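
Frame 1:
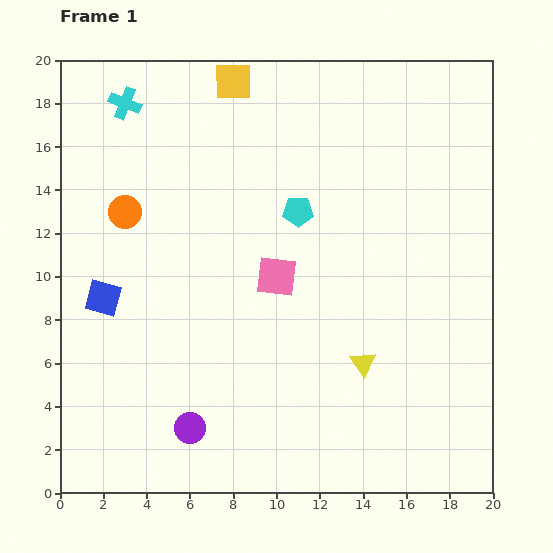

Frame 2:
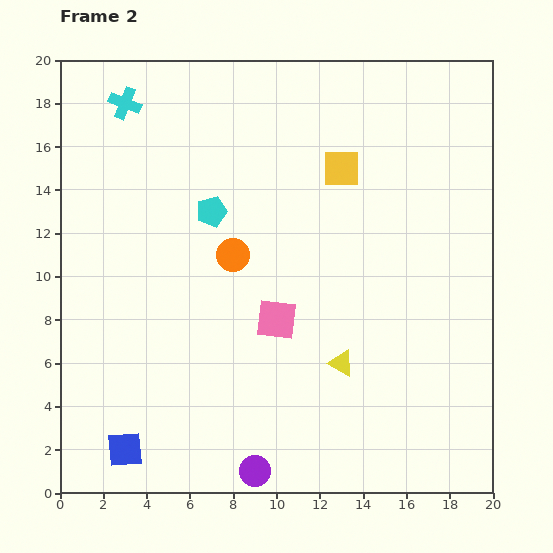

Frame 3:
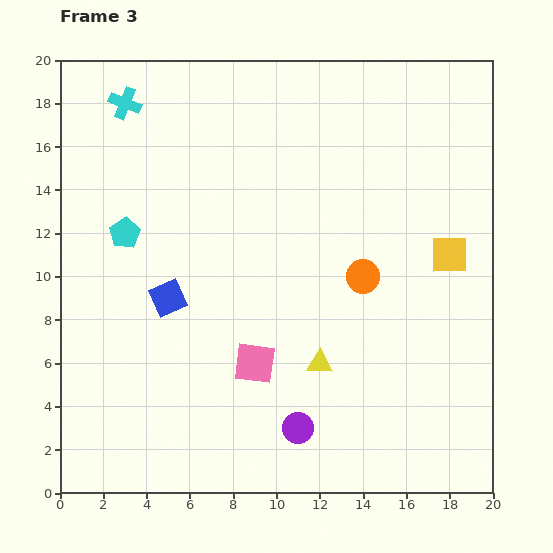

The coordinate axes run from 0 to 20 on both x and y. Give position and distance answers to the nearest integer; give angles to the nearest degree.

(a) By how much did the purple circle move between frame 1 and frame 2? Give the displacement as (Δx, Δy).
(3, -2)

The purple circle was at (6, 3) in frame 1 and (9, 1) in frame 2.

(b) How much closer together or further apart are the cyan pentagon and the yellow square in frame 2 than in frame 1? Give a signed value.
-1

Distance in frame 1: 7. Distance in frame 2: 6.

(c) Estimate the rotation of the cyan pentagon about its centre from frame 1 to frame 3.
31° counter-clockwise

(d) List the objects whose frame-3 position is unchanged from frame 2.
the cyan cross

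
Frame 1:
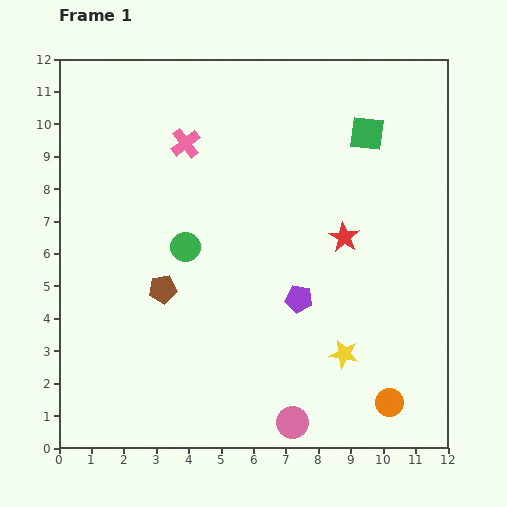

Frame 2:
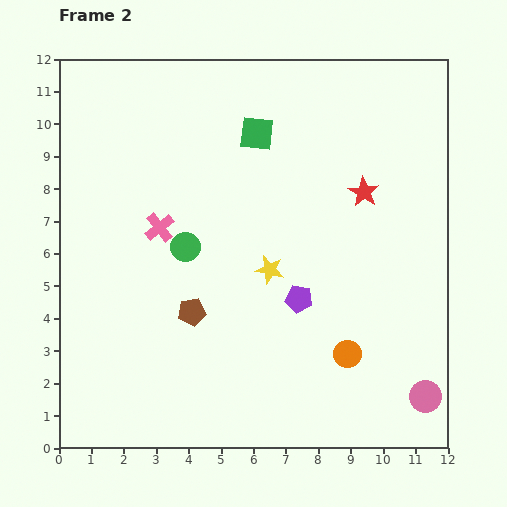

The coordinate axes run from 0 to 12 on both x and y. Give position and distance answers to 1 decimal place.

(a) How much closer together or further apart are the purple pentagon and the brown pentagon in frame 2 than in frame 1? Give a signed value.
-0.9

Distance in frame 1: 4.2. Distance in frame 2: 3.3.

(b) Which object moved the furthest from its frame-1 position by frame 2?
the pink circle

(moved 4.2; next 3.5)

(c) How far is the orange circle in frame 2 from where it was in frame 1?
2.0

The orange circle moved from (10.2, 1.4) to (8.9, 2.9), a distance of √(1.3² + 1.5²) ≈ 2.0.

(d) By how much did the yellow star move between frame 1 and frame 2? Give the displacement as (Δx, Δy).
(-2.3, 2.6)

The yellow star was at (8.8, 2.9) in frame 1 and (6.5, 5.5) in frame 2.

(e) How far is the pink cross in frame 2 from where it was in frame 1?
2.7

The pink cross moved from (3.9, 9.4) to (3.1, 6.8), a distance of √(0.8² + 2.6²) ≈ 2.7.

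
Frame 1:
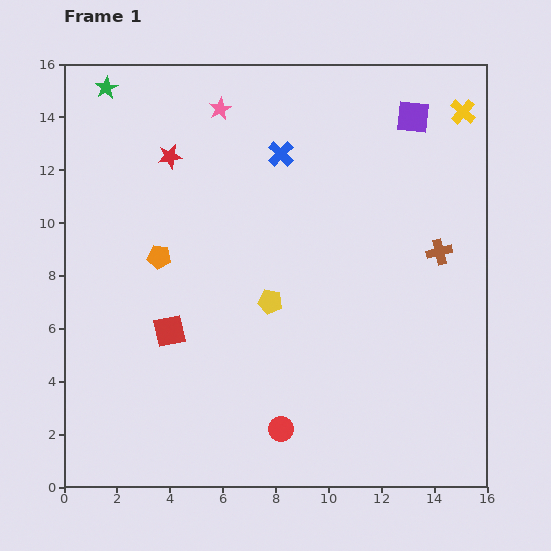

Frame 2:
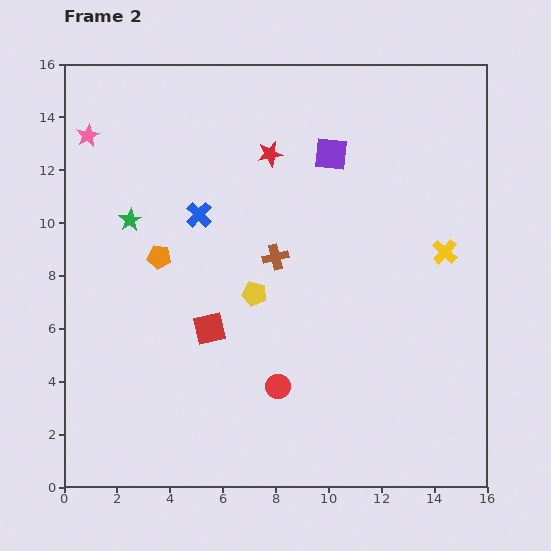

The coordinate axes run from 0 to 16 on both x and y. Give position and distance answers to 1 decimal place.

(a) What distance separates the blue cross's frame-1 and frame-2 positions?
3.9

The blue cross moved from (8.2, 12.6) to (5.1, 10.3), a distance of √(3.1² + 2.3²) ≈ 3.9.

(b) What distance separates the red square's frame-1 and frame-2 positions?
1.5

The red square moved from (4.0, 5.9) to (5.5, 6.0), a distance of √(1.5² + 0.1²) ≈ 1.5.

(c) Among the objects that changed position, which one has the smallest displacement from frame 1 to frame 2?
the yellow pentagon

(moved 0.7)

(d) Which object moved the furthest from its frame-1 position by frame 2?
the brown cross

(moved 6.2; next 5.3)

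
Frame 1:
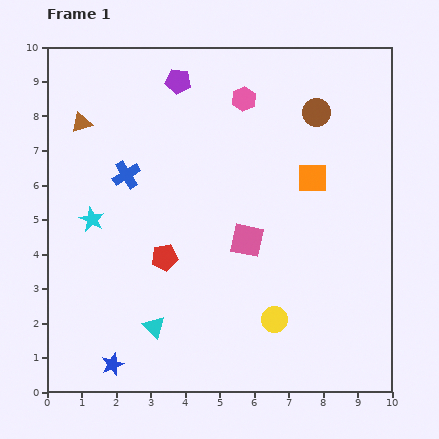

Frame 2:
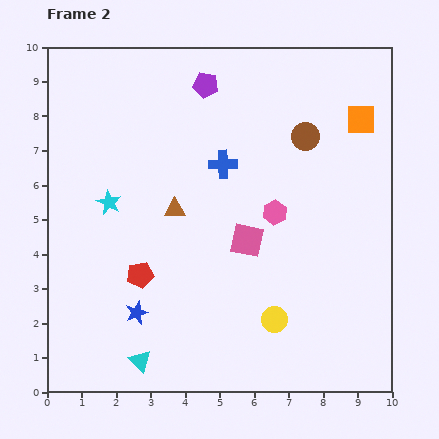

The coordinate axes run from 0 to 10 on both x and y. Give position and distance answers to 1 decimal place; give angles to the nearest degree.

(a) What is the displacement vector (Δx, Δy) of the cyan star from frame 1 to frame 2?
(0.5, 0.5)

The cyan star was at (1.3, 5.0) in frame 1 and (1.8, 5.5) in frame 2.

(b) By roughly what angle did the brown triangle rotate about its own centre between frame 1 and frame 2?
16° clockwise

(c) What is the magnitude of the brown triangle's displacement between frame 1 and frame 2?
3.7

The brown triangle moved from (1.0, 7.8) to (3.7, 5.3), a distance of √(2.7² + 2.5²) ≈ 3.7.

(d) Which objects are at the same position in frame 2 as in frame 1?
the pink square, the yellow circle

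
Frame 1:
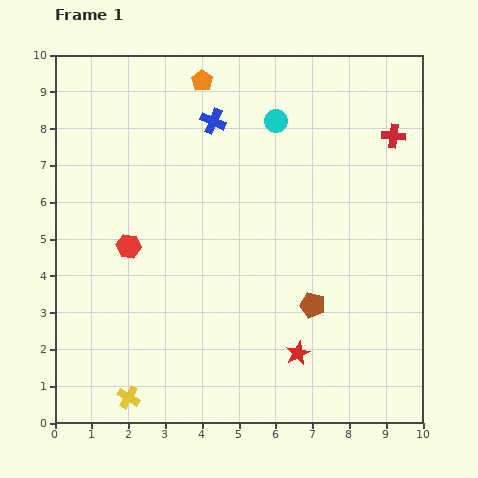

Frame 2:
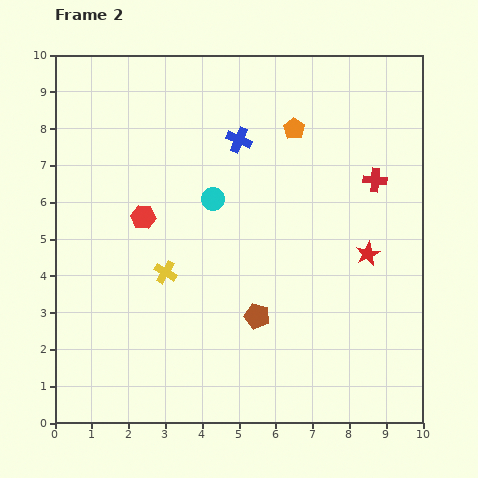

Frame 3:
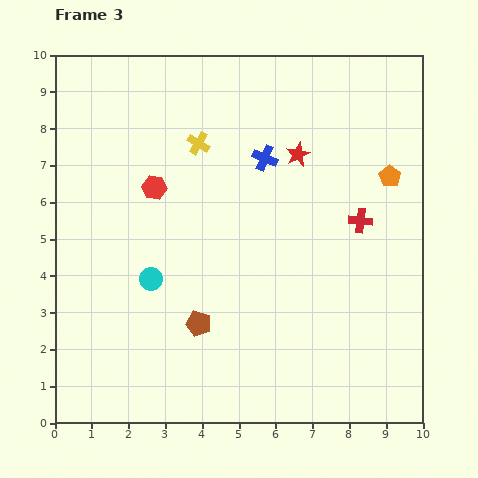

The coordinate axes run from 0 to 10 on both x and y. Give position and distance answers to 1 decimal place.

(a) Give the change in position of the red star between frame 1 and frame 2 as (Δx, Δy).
(1.9, 2.7)

The red star was at (6.6, 1.9) in frame 1 and (8.5, 4.6) in frame 2.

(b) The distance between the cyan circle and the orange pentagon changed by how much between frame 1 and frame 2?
+0.6

Distance in frame 1: 2.3. Distance in frame 2: 2.9.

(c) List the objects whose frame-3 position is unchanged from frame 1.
none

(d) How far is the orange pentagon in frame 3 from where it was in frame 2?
2.9

The orange pentagon moved from (6.5, 8.0) to (9.1, 6.7), a distance of √(2.6² + 1.3²) ≈ 2.9.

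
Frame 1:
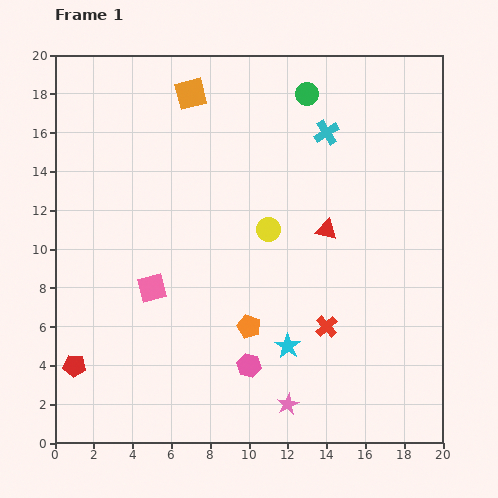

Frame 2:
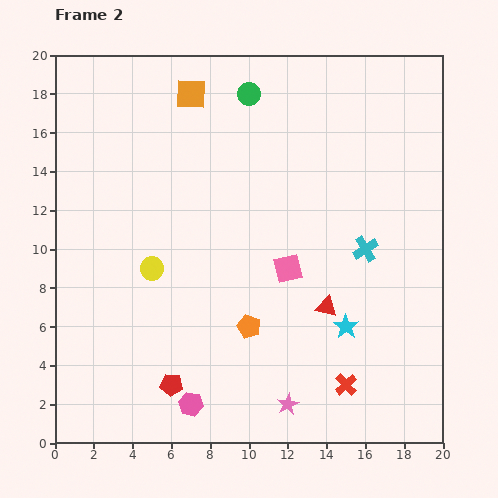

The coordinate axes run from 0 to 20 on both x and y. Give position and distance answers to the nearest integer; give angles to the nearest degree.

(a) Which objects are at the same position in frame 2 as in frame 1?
the orange pentagon, the orange square, the pink star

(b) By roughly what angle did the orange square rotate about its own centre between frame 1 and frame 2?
16° clockwise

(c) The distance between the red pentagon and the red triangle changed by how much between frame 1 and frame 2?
-6

Distance in frame 1: 15. Distance in frame 2: 9.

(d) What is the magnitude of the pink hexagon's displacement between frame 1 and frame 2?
4

The pink hexagon moved from (10, 4) to (7, 2), a distance of √(3² + 2²) ≈ 4.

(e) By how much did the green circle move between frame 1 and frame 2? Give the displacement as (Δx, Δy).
(-3, 0)

The green circle was at (13, 18) in frame 1 and (10, 18) in frame 2.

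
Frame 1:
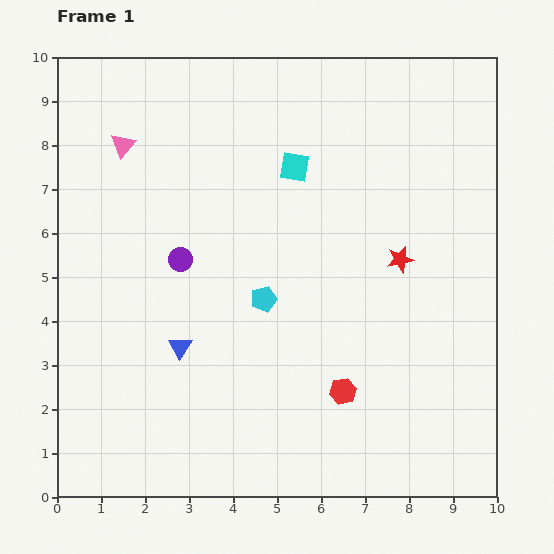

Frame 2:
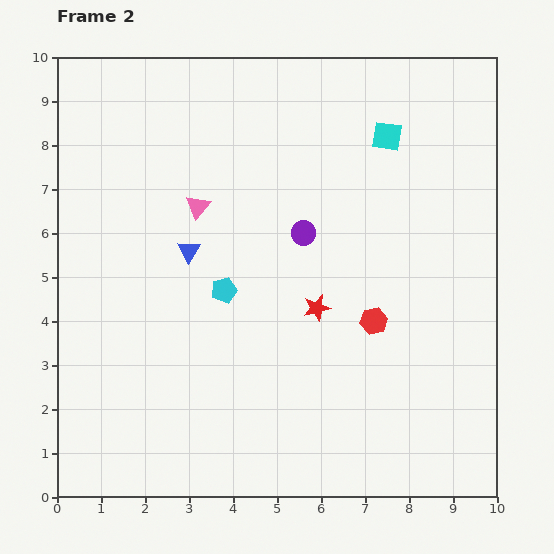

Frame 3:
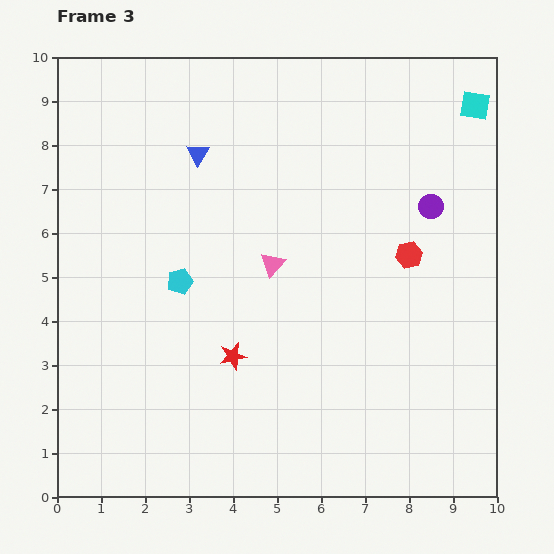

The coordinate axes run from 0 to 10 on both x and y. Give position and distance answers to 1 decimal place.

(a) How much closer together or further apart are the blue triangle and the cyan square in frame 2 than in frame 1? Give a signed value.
+0.3

Distance in frame 1: 4.9. Distance in frame 2: 5.2.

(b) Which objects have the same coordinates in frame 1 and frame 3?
none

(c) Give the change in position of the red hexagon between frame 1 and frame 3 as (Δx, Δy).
(1.5, 3.1)

The red hexagon was at (6.5, 2.4) in frame 1 and (8.0, 5.5) in frame 3.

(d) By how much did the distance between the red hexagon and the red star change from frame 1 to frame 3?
+1.3

Distance in frame 1: 3.3. Distance in frame 3: 4.6.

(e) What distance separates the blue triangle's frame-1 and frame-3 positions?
4.4

The blue triangle moved from (2.8, 3.4) to (3.2, 7.8), a distance of √(0.4² + 4.4²) ≈ 4.4.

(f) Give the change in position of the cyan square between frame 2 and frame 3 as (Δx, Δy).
(2.0, 0.7)

The cyan square was at (7.5, 8.2) in frame 2 and (9.5, 8.9) in frame 3.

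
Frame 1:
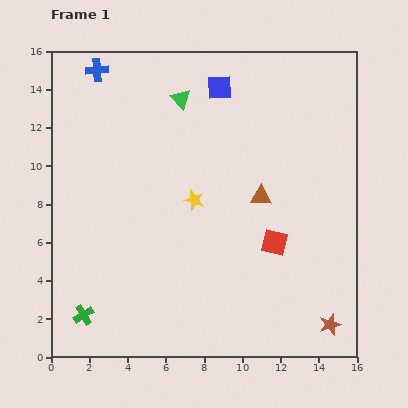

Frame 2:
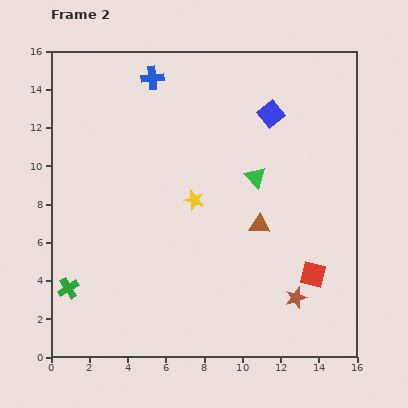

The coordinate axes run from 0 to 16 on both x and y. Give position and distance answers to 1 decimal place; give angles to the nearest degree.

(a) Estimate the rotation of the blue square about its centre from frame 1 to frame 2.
36° counter-clockwise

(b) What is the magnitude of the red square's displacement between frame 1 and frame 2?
2.6

The red square moved from (11.7, 6.0) to (13.7, 4.3), a distance of √(2.0² + 1.7²) ≈ 2.6.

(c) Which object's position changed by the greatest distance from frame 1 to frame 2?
the green triangle

(moved 5.7; next 3.0)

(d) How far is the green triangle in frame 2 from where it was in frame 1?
5.7

The green triangle moved from (6.8, 13.5) to (10.7, 9.4), a distance of √(3.9² + 4.1²) ≈ 5.7.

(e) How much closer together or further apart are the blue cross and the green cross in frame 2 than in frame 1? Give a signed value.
-1.0

Distance in frame 1: 12.8. Distance in frame 2: 11.8.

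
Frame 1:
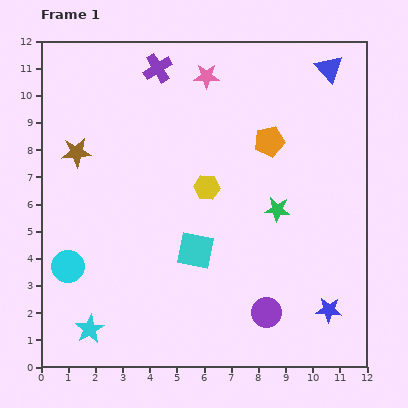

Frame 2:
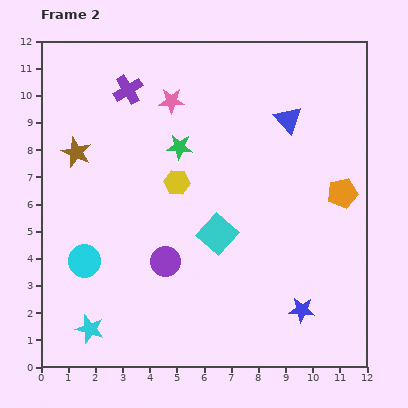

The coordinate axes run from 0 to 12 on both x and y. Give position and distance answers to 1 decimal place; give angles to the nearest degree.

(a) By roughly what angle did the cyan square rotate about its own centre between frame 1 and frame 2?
30° clockwise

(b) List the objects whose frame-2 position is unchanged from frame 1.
the cyan star, the brown star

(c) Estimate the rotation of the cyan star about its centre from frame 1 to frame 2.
26° counter-clockwise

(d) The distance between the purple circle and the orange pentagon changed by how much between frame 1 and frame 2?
+0.7

Distance in frame 1: 6.3. Distance in frame 2: 7.0.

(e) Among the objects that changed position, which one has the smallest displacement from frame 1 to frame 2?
the cyan circle

(moved 0.6)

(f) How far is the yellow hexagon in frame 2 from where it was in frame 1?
1.1

The yellow hexagon moved from (6.1, 6.6) to (5.0, 6.8), a distance of √(1.1² + 0.2²) ≈ 1.1.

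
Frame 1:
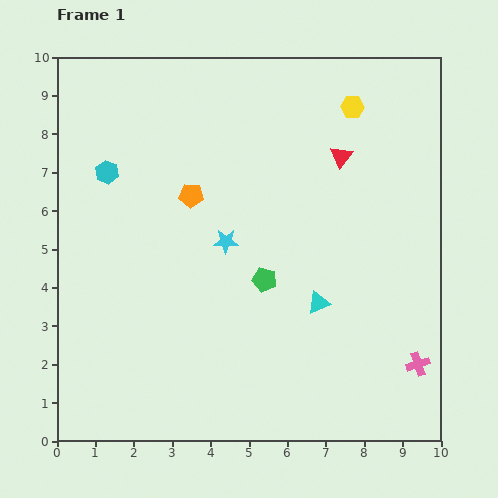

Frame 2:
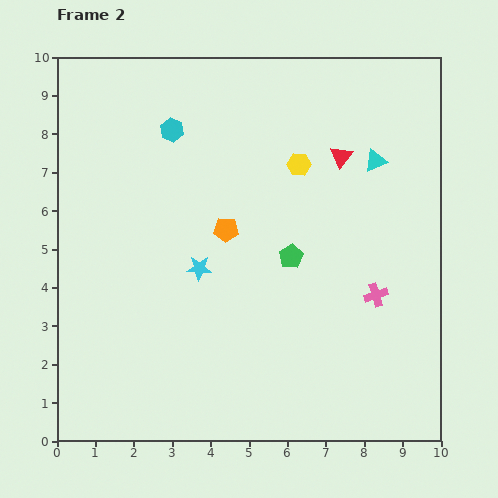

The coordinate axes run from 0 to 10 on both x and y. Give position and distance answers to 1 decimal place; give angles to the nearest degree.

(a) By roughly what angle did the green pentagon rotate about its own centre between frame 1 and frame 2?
27° clockwise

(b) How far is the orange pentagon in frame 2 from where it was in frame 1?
1.3

The orange pentagon moved from (3.5, 6.4) to (4.4, 5.5), a distance of √(0.9² + 0.9²) ≈ 1.3.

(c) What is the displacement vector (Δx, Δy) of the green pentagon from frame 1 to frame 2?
(0.7, 0.6)

The green pentagon was at (5.4, 4.2) in frame 1 and (6.1, 4.8) in frame 2.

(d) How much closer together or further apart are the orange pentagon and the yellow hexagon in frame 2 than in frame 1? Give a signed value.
-2.3

Distance in frame 1: 4.8. Distance in frame 2: 2.5.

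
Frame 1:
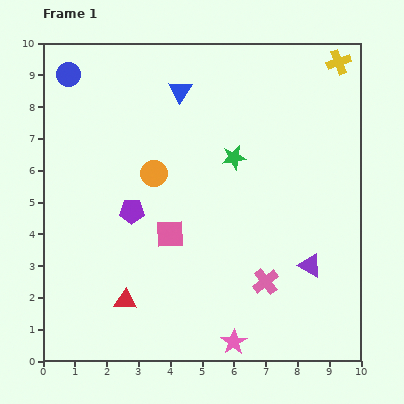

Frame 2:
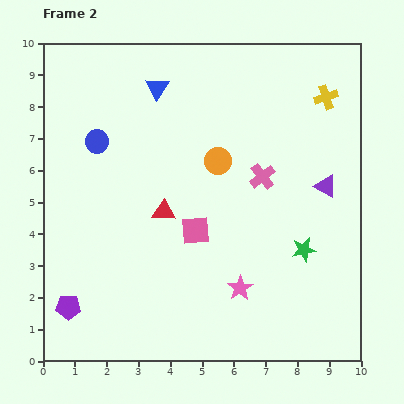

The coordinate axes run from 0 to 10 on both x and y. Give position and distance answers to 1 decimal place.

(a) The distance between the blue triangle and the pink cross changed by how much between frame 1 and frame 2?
-2.3

Distance in frame 1: 6.6. Distance in frame 2: 4.3.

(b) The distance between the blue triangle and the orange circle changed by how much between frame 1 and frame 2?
+0.3

Distance in frame 1: 2.7. Distance in frame 2: 3.0.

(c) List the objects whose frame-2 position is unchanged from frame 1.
none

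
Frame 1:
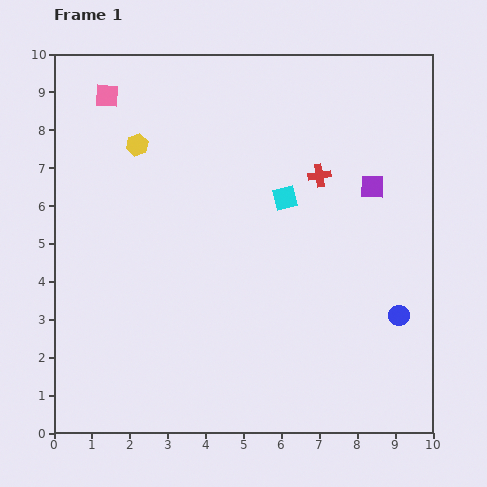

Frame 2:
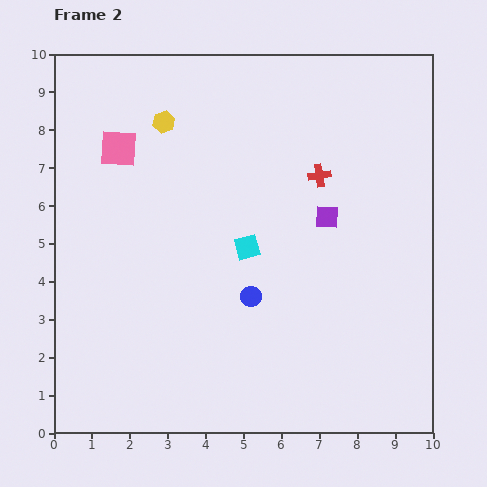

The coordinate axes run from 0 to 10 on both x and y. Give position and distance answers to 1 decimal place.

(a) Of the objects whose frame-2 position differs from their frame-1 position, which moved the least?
the yellow hexagon

(moved 0.9)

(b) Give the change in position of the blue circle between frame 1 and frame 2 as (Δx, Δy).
(-3.9, 0.5)

The blue circle was at (9.1, 3.1) in frame 1 and (5.2, 3.6) in frame 2.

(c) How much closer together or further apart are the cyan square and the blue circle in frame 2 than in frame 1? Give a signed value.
-3.0

Distance in frame 1: 4.3. Distance in frame 2: 1.3.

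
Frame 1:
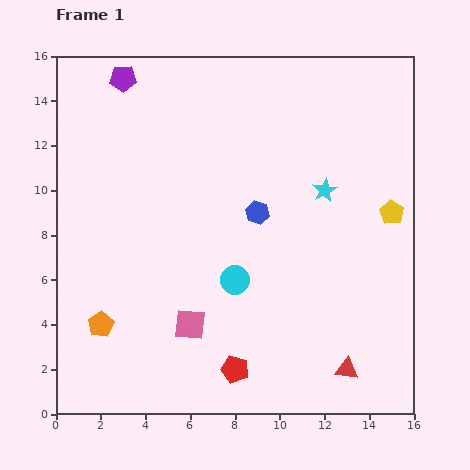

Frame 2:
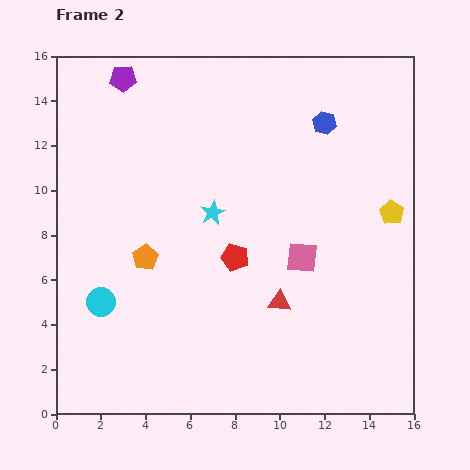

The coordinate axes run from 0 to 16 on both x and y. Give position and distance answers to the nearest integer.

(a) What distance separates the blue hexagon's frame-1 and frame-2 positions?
5

The blue hexagon moved from (9, 9) to (12, 13), a distance of √(3² + 4²) ≈ 5.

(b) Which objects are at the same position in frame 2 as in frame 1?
the purple pentagon, the yellow pentagon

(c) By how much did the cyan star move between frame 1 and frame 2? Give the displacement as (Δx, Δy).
(-5, -1)

The cyan star was at (12, 10) in frame 1 and (7, 9) in frame 2.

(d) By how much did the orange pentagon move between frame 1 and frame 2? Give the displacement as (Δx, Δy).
(2, 3)

The orange pentagon was at (2, 4) in frame 1 and (4, 7) in frame 2.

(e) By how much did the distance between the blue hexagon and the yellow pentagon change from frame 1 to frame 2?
-1

Distance in frame 1: 6. Distance in frame 2: 5.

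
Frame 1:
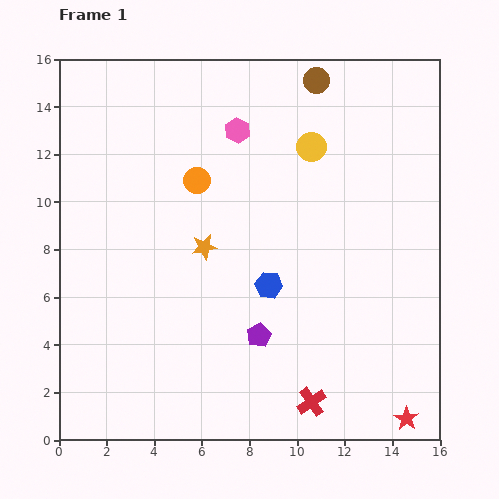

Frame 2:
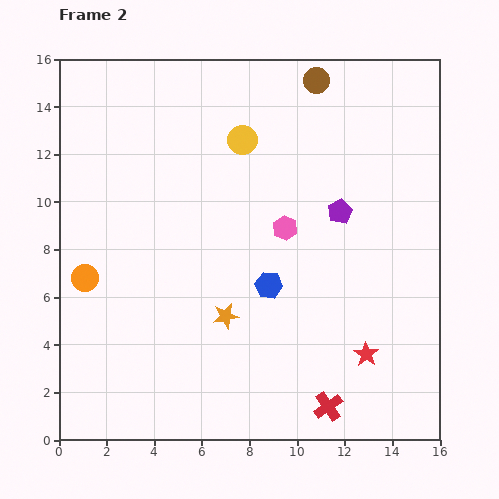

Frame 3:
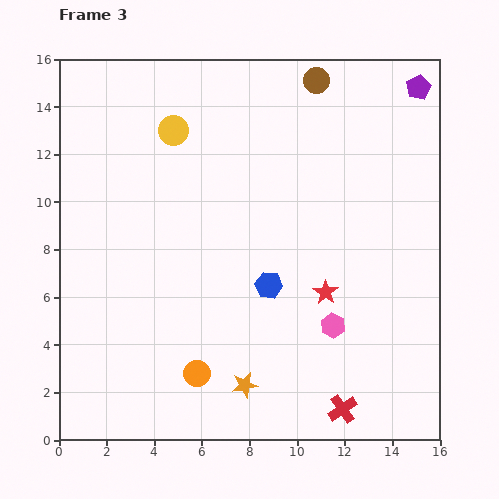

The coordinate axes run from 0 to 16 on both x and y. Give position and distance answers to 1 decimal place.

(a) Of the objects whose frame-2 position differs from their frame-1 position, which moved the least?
the red cross

(moved 0.7)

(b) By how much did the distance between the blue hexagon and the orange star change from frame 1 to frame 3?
+1.2

Distance in frame 1: 3.1. Distance in frame 3: 4.3.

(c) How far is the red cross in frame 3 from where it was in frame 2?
0.6

The red cross moved from (11.3, 1.4) to (11.9, 1.3), a distance of √(0.6² + 0.1²) ≈ 0.6.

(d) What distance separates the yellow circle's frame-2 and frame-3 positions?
2.9

The yellow circle moved from (7.7, 12.6) to (4.8, 13.0), a distance of √(2.9² + 0.4²) ≈ 2.9.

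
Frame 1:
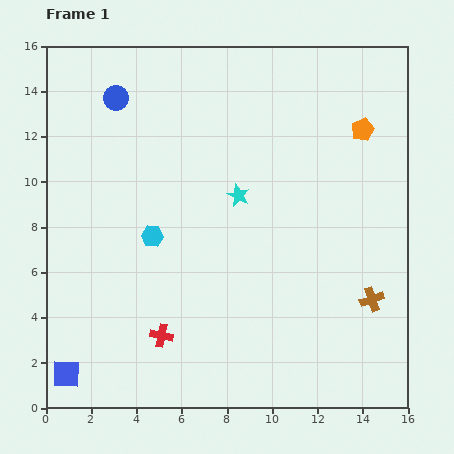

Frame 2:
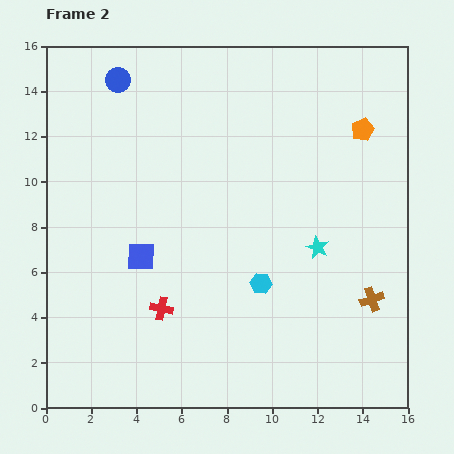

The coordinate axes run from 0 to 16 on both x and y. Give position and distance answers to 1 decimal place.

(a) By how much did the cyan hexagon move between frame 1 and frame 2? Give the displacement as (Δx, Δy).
(4.8, -2.1)

The cyan hexagon was at (4.7, 7.6) in frame 1 and (9.5, 5.5) in frame 2.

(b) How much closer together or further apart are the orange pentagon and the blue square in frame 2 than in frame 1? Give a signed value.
-5.7

Distance in frame 1: 17.0. Distance in frame 2: 11.3.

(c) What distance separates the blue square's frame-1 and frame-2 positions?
6.2

The blue square moved from (0.9, 1.5) to (4.2, 6.7), a distance of √(3.3² + 5.2²) ≈ 6.2.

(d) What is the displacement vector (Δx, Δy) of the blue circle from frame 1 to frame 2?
(0.1, 0.8)

The blue circle was at (3.1, 13.7) in frame 1 and (3.2, 14.5) in frame 2.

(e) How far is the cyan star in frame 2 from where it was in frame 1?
4.2

The cyan star moved from (8.5, 9.4) to (12.0, 7.1), a distance of √(3.5² + 2.3²) ≈ 4.2.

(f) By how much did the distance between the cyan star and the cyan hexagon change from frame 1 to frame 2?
-1.2

Distance in frame 1: 4.2. Distance in frame 2: 3.0.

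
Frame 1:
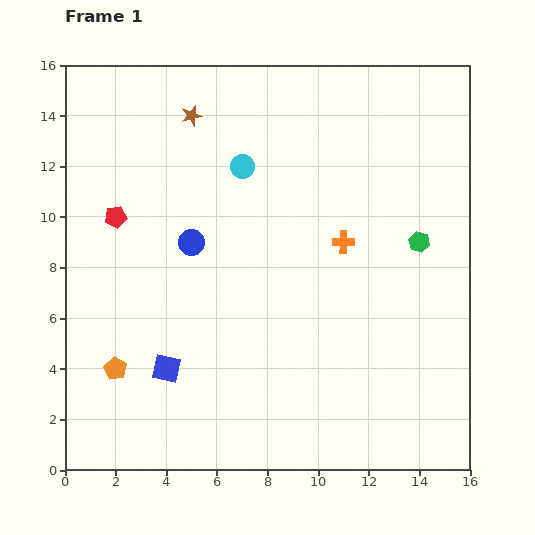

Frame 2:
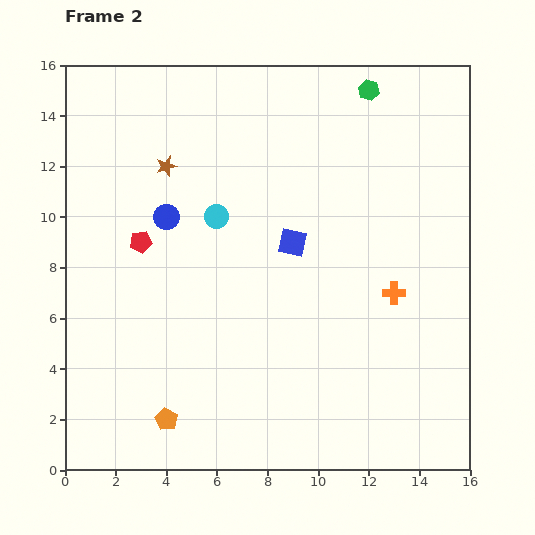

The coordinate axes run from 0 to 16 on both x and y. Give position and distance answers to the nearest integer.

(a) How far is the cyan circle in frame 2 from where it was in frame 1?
2

The cyan circle moved from (7, 12) to (6, 10), a distance of √(1² + 2²) ≈ 2.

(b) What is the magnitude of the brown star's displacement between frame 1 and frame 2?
2

The brown star moved from (5, 14) to (4, 12), a distance of √(1² + 2²) ≈ 2.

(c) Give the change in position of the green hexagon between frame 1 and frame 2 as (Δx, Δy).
(-2, 6)

The green hexagon was at (14, 9) in frame 1 and (12, 15) in frame 2.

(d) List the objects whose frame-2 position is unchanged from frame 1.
none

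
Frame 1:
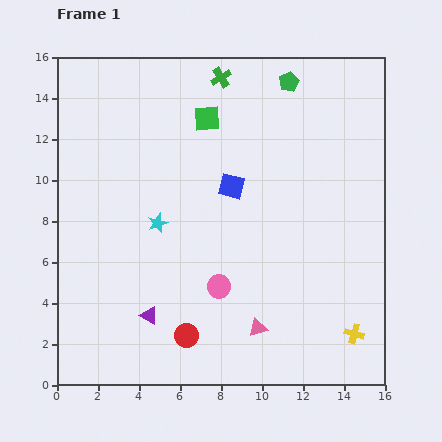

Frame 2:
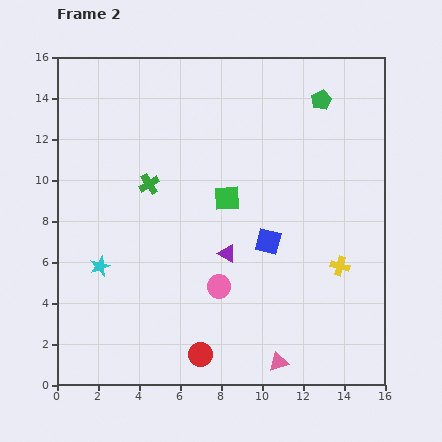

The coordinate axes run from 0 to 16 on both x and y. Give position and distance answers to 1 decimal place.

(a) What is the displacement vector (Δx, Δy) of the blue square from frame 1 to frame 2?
(1.8, -2.7)

The blue square was at (8.5, 9.7) in frame 1 and (10.3, 7.0) in frame 2.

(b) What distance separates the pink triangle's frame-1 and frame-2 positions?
2.0

The pink triangle moved from (9.8, 2.8) to (10.8, 1.1), a distance of √(1.0² + 1.7²) ≈ 2.0.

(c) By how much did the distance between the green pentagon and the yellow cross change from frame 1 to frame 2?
-4.6

Distance in frame 1: 12.7. Distance in frame 2: 8.1.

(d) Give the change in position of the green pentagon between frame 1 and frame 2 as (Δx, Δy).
(1.6, -0.9)

The green pentagon was at (11.3, 14.8) in frame 1 and (12.9, 13.9) in frame 2.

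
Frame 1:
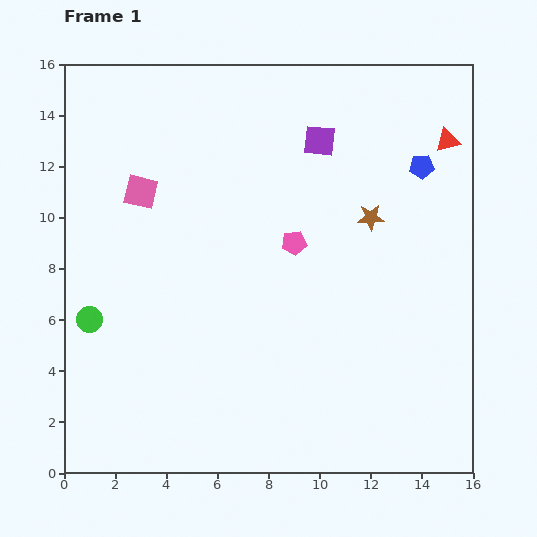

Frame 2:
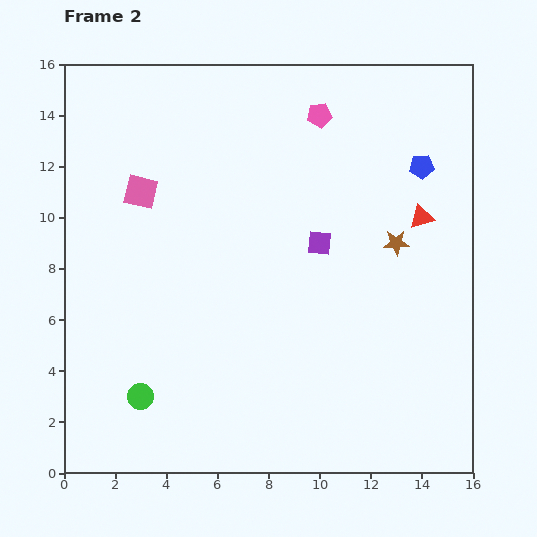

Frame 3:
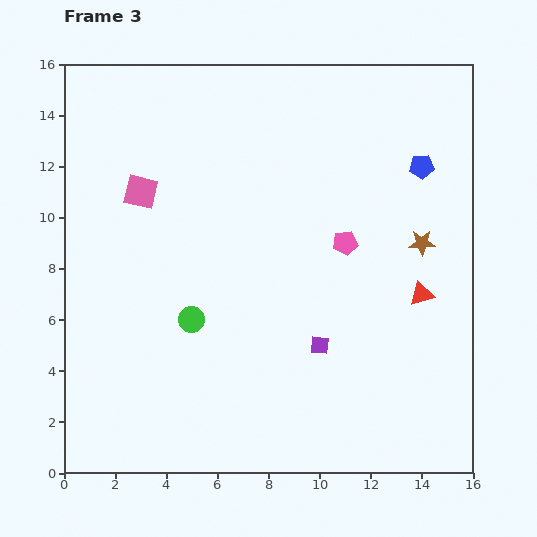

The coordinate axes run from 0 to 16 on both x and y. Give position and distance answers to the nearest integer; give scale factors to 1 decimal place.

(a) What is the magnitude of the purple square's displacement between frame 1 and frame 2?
4

The purple square moved from (10, 13) to (10, 9), a distance of √(0² + 4²) ≈ 4.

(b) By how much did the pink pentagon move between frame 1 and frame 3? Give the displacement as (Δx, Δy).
(2, 0)

The pink pentagon was at (9, 9) in frame 1 and (11, 9) in frame 3.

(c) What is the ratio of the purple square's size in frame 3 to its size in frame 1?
0.6×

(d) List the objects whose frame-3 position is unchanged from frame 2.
the pink square, the blue pentagon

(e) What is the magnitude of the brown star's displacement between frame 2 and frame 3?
1

The brown star moved from (13, 9) to (14, 9), a distance of √(1² + 0²) ≈ 1.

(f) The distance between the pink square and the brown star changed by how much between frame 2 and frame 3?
+1

Distance in frame 2: 10. Distance in frame 3: 11.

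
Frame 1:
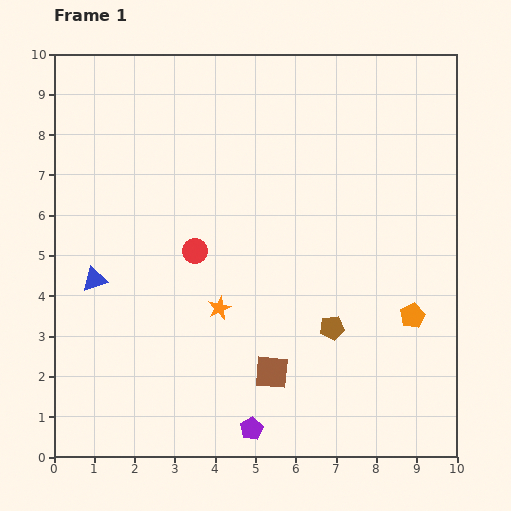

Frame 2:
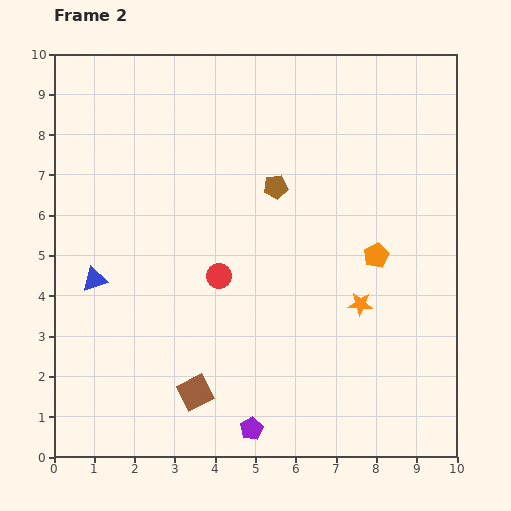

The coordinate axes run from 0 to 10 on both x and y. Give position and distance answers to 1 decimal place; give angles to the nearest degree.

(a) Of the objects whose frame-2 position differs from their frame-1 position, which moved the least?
the red circle

(moved 0.8)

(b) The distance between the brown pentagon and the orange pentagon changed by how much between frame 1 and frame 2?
+1.0

Distance in frame 1: 2.0. Distance in frame 2: 3.0.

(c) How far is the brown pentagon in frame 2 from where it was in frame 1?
3.8

The brown pentagon moved from (6.9, 3.2) to (5.5, 6.7), a distance of √(1.4² + 3.5²) ≈ 3.8.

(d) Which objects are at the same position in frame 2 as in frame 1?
the purple pentagon, the blue triangle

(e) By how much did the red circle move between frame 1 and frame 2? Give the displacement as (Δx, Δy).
(0.6, -0.6)

The red circle was at (3.5, 5.1) in frame 1 and (4.1, 4.5) in frame 2.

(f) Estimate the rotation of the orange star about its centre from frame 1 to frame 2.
29° clockwise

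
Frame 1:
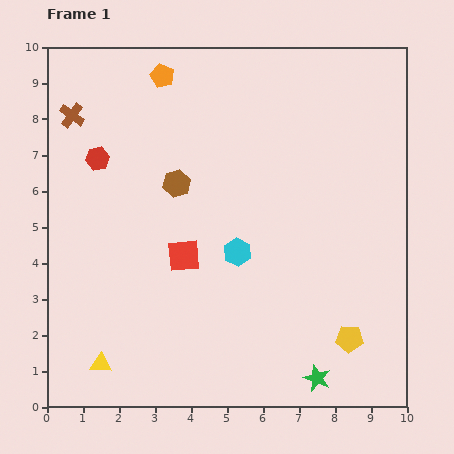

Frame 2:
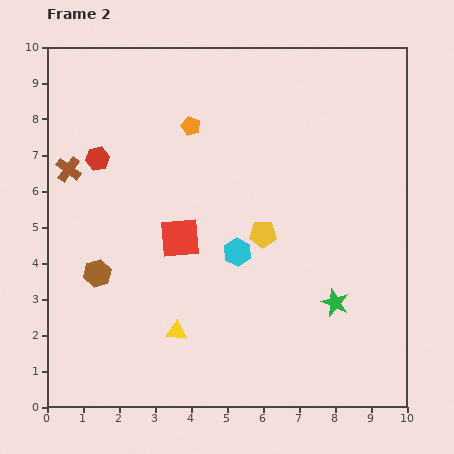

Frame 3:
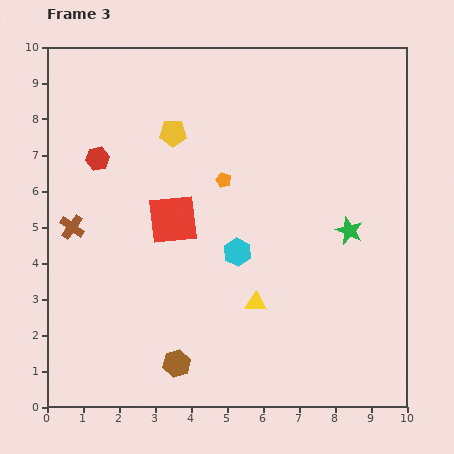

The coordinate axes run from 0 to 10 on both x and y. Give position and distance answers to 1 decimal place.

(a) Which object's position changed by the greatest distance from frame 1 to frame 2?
the yellow pentagon

(moved 3.8; next 3.3)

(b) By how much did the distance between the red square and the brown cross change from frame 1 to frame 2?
-1.4

Distance in frame 1: 5.0. Distance in frame 2: 3.6.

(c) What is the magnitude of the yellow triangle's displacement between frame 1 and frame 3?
4.6

The yellow triangle moved from (1.5, 1.2) to (5.8, 2.9), a distance of √(4.3² + 1.7²) ≈ 4.6.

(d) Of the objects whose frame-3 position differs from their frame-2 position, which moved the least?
the red square

(moved 0.5)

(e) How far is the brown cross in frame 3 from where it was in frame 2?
1.6

The brown cross moved from (0.6, 6.6) to (0.7, 5.0), a distance of √(0.1² + 1.6²) ≈ 1.6.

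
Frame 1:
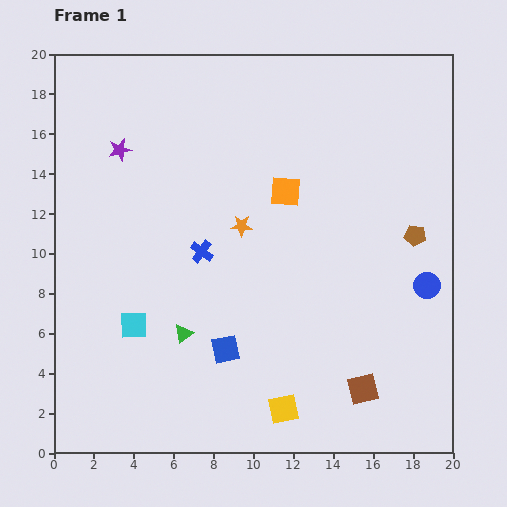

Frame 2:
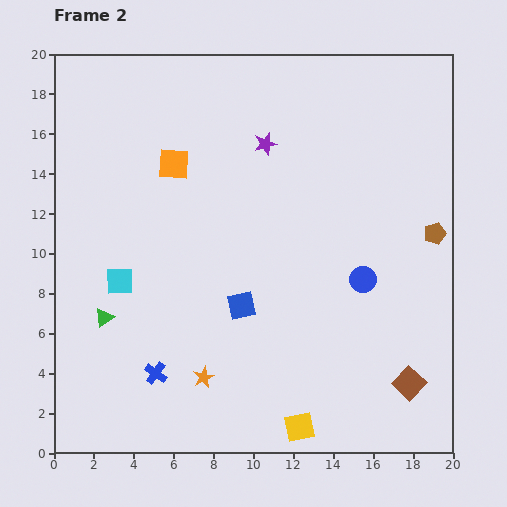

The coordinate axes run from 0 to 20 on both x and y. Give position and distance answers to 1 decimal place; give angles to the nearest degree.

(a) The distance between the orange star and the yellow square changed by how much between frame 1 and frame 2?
-4.0

Distance in frame 1: 9.4. Distance in frame 2: 5.4.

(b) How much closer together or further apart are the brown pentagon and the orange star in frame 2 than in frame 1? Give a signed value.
+5.0

Distance in frame 1: 8.7. Distance in frame 2: 13.7.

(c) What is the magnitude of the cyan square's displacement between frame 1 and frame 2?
2.3

The cyan square moved from (4.0, 6.4) to (3.3, 8.6), a distance of √(0.7² + 2.2²) ≈ 2.3.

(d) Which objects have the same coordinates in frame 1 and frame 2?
none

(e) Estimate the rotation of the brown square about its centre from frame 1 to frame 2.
35° counter-clockwise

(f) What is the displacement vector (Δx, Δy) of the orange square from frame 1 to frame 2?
(-5.6, 1.4)

The orange square was at (11.6, 13.1) in frame 1 and (6.0, 14.5) in frame 2.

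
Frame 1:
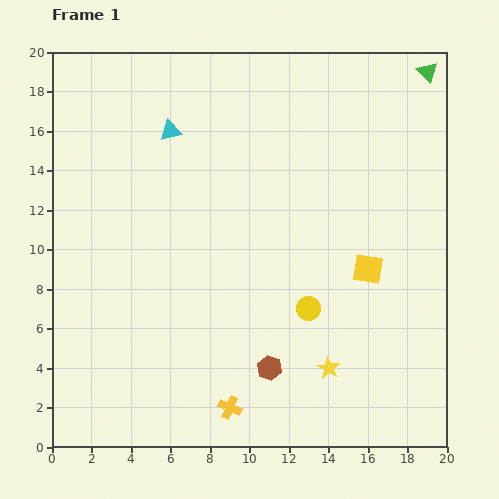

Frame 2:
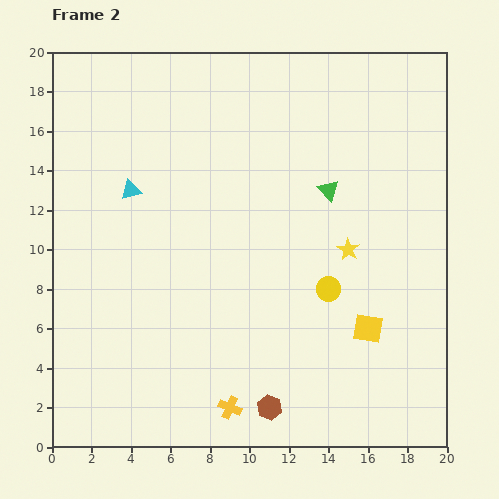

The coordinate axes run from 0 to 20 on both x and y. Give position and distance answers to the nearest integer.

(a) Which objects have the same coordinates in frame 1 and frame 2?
the yellow cross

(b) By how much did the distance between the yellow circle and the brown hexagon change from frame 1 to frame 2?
+3

Distance in frame 1: 4. Distance in frame 2: 7.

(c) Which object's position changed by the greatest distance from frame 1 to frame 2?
the green triangle

(moved 8; next 6)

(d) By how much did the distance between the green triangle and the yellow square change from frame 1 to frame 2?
-3

Distance in frame 1: 10. Distance in frame 2: 7.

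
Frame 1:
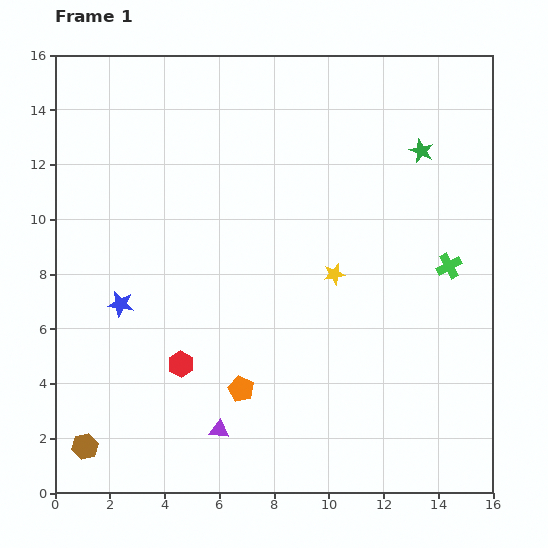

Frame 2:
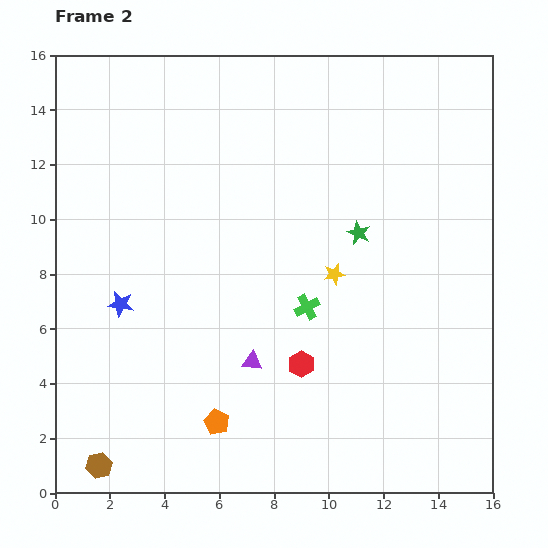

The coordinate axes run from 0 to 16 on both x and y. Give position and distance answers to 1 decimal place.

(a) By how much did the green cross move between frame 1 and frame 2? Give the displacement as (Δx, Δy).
(-5.2, -1.5)

The green cross was at (14.4, 8.3) in frame 1 and (9.2, 6.8) in frame 2.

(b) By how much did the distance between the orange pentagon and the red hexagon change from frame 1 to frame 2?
+1.3

Distance in frame 1: 2.4. Distance in frame 2: 3.7.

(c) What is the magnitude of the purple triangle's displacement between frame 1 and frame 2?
2.8

The purple triangle moved from (6.0, 2.3) to (7.2, 4.8), a distance of √(1.2² + 2.5²) ≈ 2.8.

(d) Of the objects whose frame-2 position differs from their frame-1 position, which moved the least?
the brown hexagon

(moved 0.9)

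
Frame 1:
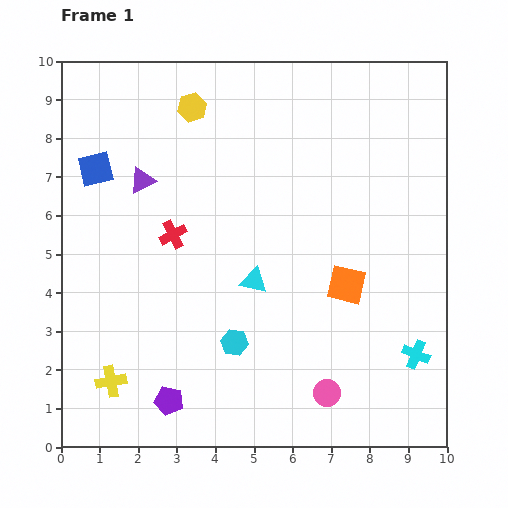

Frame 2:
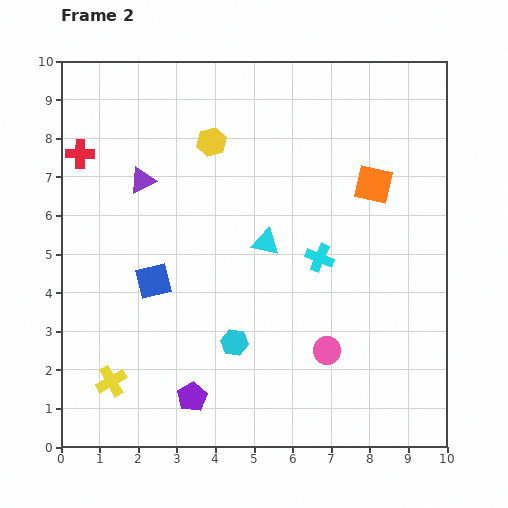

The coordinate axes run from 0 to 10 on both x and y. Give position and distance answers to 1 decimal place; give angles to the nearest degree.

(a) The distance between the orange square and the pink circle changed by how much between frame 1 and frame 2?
+1.7

Distance in frame 1: 2.8. Distance in frame 2: 4.5.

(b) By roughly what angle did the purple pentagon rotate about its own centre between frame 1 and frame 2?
30° clockwise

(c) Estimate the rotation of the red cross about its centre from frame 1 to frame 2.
28° clockwise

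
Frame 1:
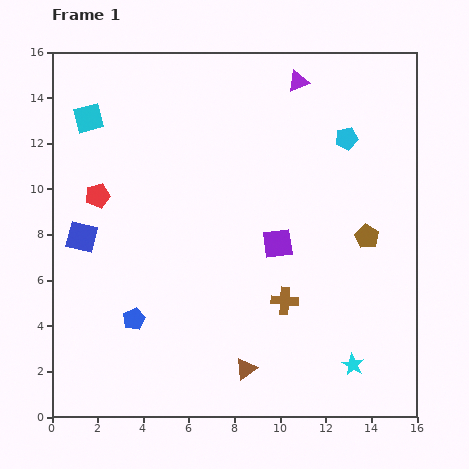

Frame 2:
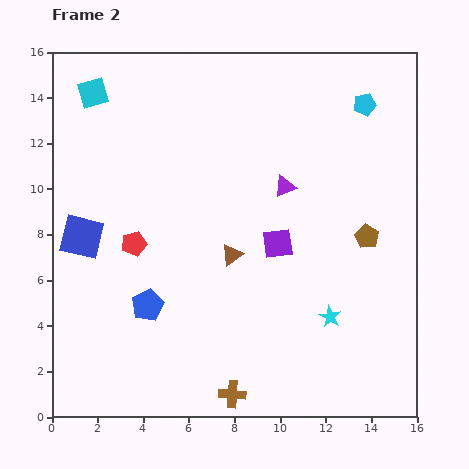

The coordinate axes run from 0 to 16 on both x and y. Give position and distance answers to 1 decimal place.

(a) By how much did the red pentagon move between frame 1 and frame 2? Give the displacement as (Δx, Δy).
(1.6, -2.1)

The red pentagon was at (2.0, 9.7) in frame 1 and (3.6, 7.6) in frame 2.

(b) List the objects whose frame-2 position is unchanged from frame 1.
the brown pentagon, the purple square, the blue square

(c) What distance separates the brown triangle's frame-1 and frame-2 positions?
5.0

The brown triangle moved from (8.5, 2.1) to (7.9, 7.1), a distance of √(0.6² + 5.0²) ≈ 5.0.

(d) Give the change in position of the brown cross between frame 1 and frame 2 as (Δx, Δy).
(-2.3, -4.1)

The brown cross was at (10.2, 5.1) in frame 1 and (7.9, 1.0) in frame 2.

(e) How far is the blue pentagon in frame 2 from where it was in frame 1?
0.8

The blue pentagon moved from (3.6, 4.3) to (4.2, 4.9), a distance of √(0.6² + 0.6²) ≈ 0.8.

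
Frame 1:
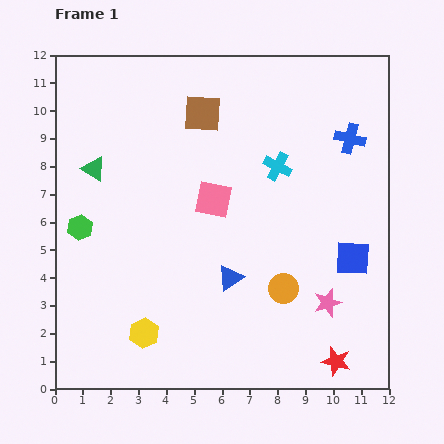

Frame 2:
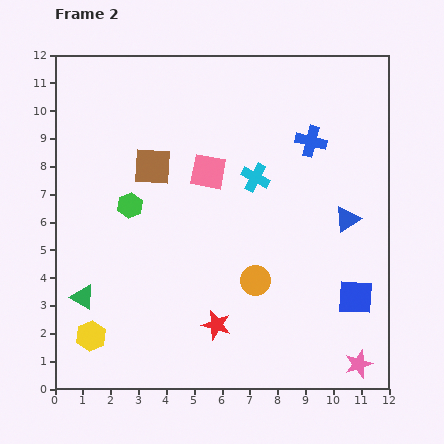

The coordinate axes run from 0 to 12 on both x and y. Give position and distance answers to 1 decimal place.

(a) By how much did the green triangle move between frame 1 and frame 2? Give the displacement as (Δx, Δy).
(-0.4, -4.6)

The green triangle was at (1.4, 7.9) in frame 1 and (1.0, 3.3) in frame 2.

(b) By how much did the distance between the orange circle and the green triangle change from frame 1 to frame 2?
-1.8

Distance in frame 1: 8.0. Distance in frame 2: 6.2.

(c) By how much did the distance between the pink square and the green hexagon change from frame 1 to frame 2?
-1.9

Distance in frame 1: 4.9. Distance in frame 2: 3.0.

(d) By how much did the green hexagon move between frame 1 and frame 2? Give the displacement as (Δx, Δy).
(1.8, 0.8)

The green hexagon was at (0.9, 5.8) in frame 1 and (2.7, 6.6) in frame 2.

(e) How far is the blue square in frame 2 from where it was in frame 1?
1.4

The blue square moved from (10.7, 4.7) to (10.8, 3.3), a distance of √(0.1² + 1.4²) ≈ 1.4.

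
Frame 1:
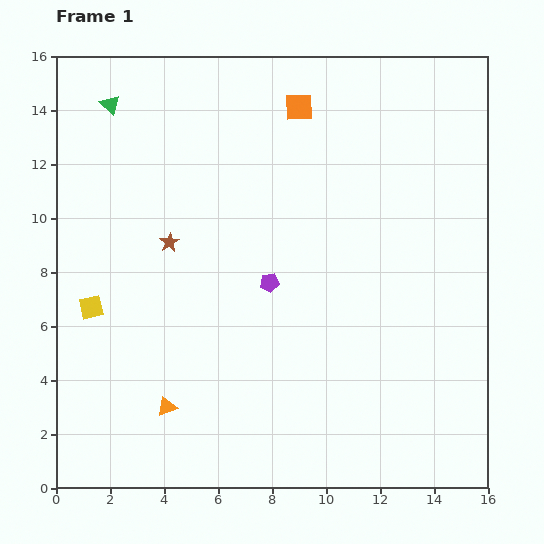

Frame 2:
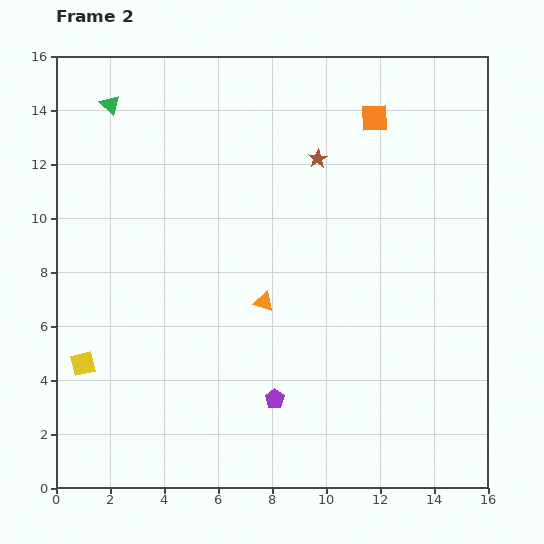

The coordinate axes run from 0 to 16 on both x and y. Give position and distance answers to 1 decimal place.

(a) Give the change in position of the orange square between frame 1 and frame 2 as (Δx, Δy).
(2.8, -0.4)

The orange square was at (9.0, 14.1) in frame 1 and (11.8, 13.7) in frame 2.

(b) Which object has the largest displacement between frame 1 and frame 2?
the brown star

(moved 6.3; next 5.3)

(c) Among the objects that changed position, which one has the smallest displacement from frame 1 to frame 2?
the yellow square

(moved 2.1)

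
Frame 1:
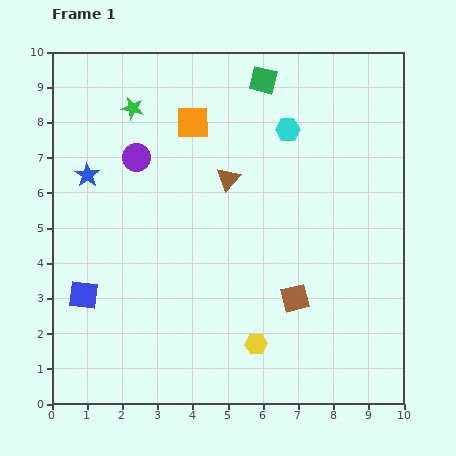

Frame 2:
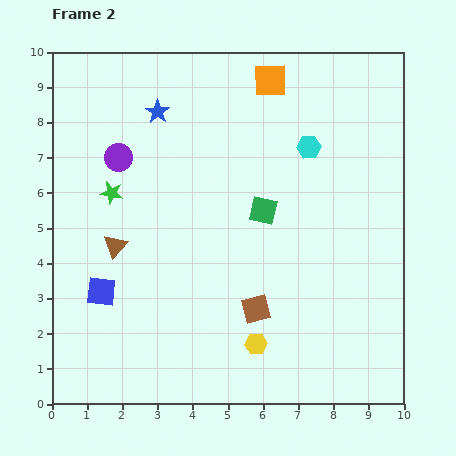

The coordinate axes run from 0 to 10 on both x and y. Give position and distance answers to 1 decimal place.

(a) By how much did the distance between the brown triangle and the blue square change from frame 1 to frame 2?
-3.9

Distance in frame 1: 5.3. Distance in frame 2: 1.4.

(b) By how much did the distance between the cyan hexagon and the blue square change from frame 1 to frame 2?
-0.3

Distance in frame 1: 7.5. Distance in frame 2: 7.2.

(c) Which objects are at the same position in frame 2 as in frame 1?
the yellow hexagon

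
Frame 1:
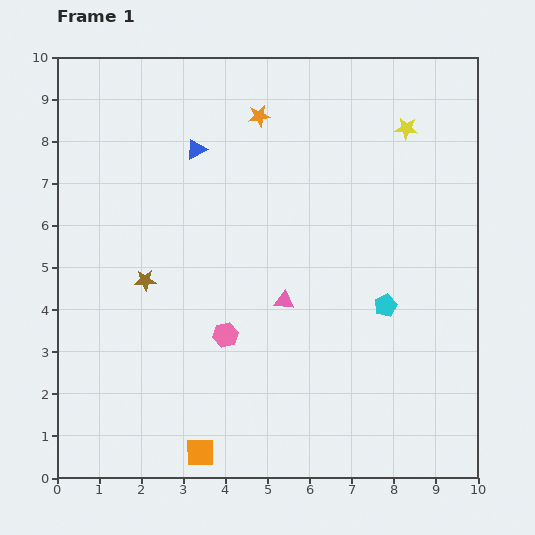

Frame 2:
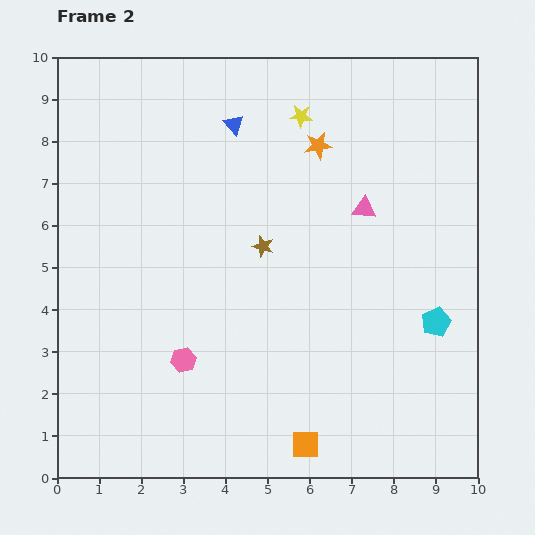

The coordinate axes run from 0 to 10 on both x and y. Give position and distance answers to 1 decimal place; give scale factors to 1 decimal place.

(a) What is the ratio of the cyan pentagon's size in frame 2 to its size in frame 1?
1.3×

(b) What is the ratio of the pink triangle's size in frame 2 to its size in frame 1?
1.3×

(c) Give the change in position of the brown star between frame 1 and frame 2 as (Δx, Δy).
(2.8, 0.8)

The brown star was at (2.1, 4.7) in frame 1 and (4.9, 5.5) in frame 2.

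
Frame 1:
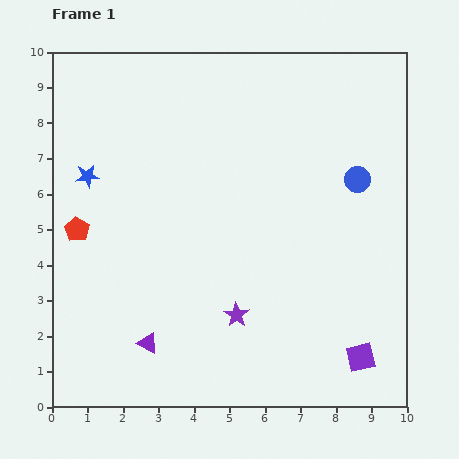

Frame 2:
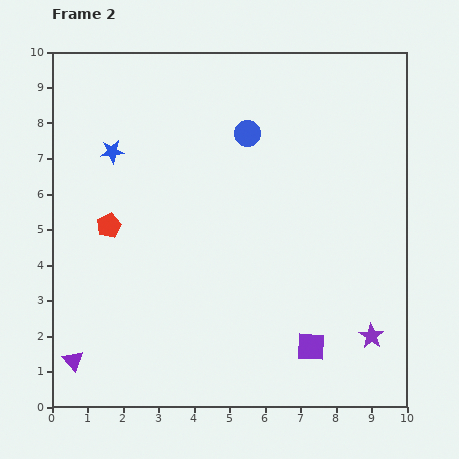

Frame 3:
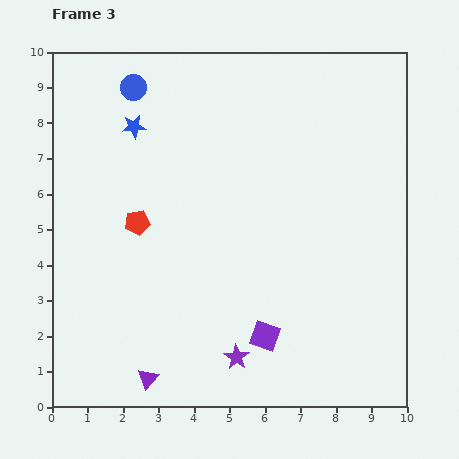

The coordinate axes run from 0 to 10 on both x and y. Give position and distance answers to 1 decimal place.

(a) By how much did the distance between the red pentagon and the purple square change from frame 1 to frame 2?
-2.2

Distance in frame 1: 8.8. Distance in frame 2: 6.6.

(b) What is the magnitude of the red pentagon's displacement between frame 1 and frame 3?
1.7

The red pentagon moved from (0.7, 5.0) to (2.4, 5.2), a distance of √(1.7² + 0.2²) ≈ 1.7.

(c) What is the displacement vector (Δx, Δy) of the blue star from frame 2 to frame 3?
(0.6, 0.7)

The blue star was at (1.7, 7.2) in frame 2 and (2.3, 7.9) in frame 3.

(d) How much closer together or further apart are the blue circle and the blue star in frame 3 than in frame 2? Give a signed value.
-2.7

Distance in frame 2: 3.8. Distance in frame 3: 1.1.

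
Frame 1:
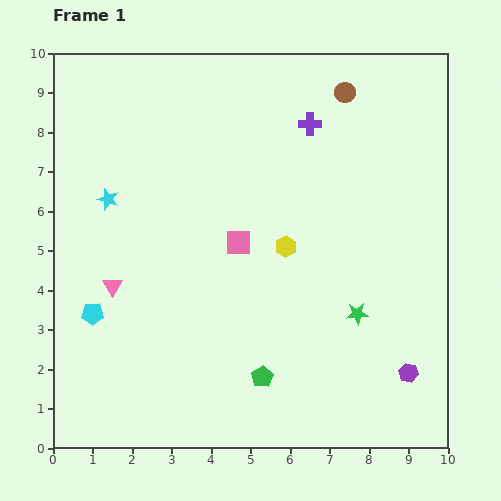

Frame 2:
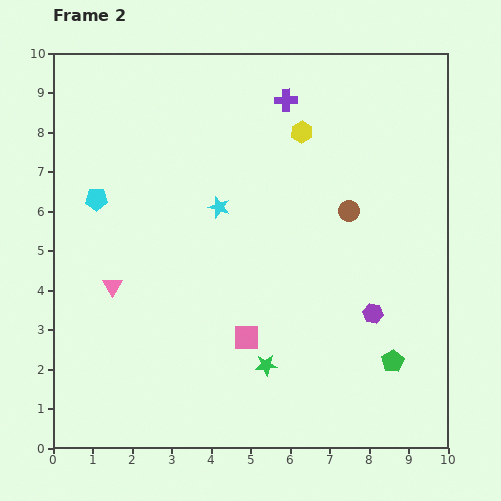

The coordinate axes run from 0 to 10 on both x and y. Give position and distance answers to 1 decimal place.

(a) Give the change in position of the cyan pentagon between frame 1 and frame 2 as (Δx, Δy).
(0.1, 2.9)

The cyan pentagon was at (1.0, 3.4) in frame 1 and (1.1, 6.3) in frame 2.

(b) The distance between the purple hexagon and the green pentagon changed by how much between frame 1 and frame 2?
-2.4

Distance in frame 1: 3.7. Distance in frame 2: 1.3.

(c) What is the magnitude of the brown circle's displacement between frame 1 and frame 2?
3.0

The brown circle moved from (7.4, 9.0) to (7.5, 6.0), a distance of √(0.1² + 3.0²) ≈ 3.0.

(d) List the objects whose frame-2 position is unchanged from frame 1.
the pink triangle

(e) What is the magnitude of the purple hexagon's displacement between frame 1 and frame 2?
1.7

The purple hexagon moved from (9.0, 1.9) to (8.1, 3.4), a distance of √(0.9² + 1.5²) ≈ 1.7.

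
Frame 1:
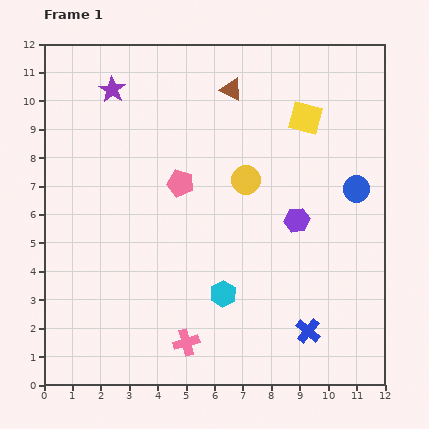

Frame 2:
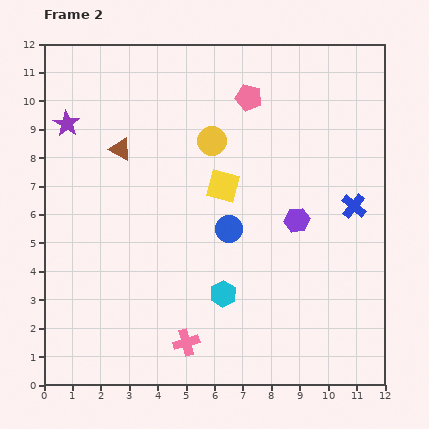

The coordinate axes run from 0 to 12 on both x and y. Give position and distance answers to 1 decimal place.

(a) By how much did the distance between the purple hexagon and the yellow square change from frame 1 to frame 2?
-0.7

Distance in frame 1: 3.6. Distance in frame 2: 2.9.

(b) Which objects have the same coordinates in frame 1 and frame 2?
the cyan hexagon, the purple hexagon, the pink cross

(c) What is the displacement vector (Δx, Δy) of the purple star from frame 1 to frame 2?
(-1.6, -1.2)

The purple star was at (2.4, 10.4) in frame 1 and (0.8, 9.2) in frame 2.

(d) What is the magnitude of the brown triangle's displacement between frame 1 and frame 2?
4.4

The brown triangle moved from (6.6, 10.4) to (2.7, 8.3), a distance of √(3.9² + 2.1²) ≈ 4.4.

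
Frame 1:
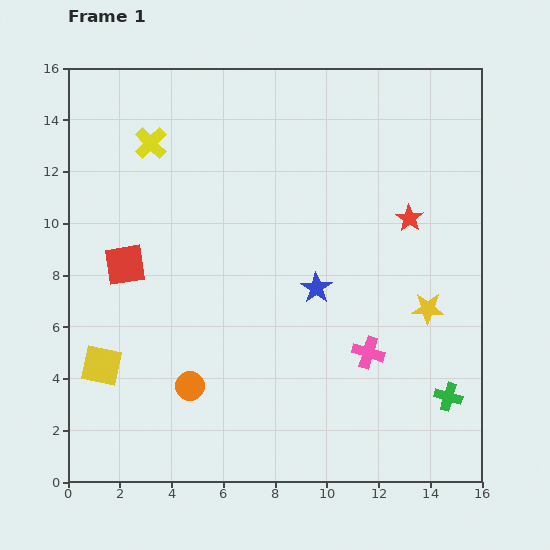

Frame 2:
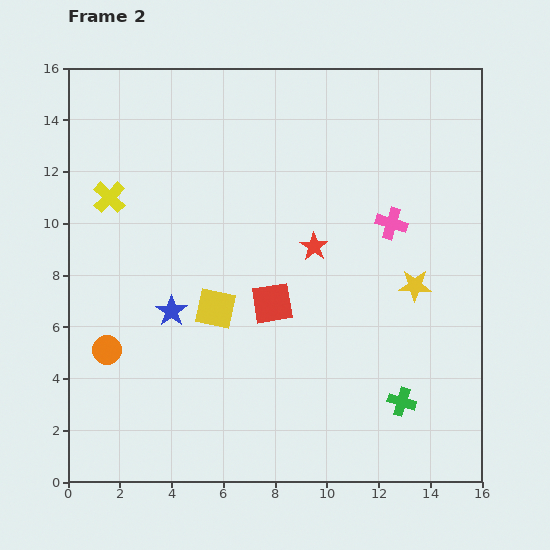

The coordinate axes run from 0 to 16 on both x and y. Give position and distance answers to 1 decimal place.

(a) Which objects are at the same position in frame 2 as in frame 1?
none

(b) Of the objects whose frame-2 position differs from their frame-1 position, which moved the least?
the yellow star

(moved 1.0)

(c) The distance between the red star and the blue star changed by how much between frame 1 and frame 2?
+1.5

Distance in frame 1: 4.5. Distance in frame 2: 6.0.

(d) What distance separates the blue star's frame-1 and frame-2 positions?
5.7

The blue star moved from (9.6, 7.5) to (4.0, 6.6), a distance of √(5.6² + 0.9²) ≈ 5.7.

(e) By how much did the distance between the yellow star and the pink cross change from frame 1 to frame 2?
-0.3

Distance in frame 1: 2.9. Distance in frame 2: 2.6.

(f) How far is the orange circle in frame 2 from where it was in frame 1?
3.5

The orange circle moved from (4.7, 3.7) to (1.5, 5.1), a distance of √(3.2² + 1.4²) ≈ 3.5.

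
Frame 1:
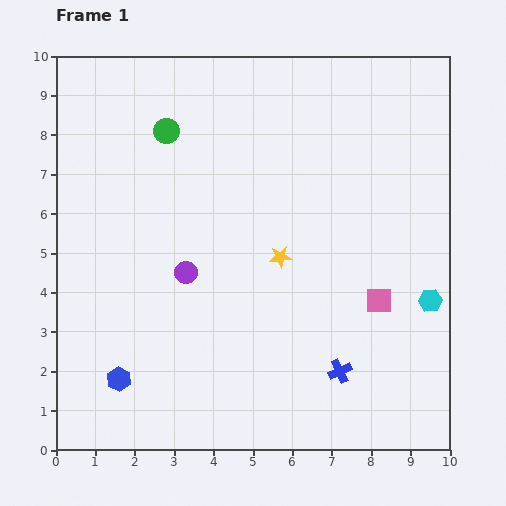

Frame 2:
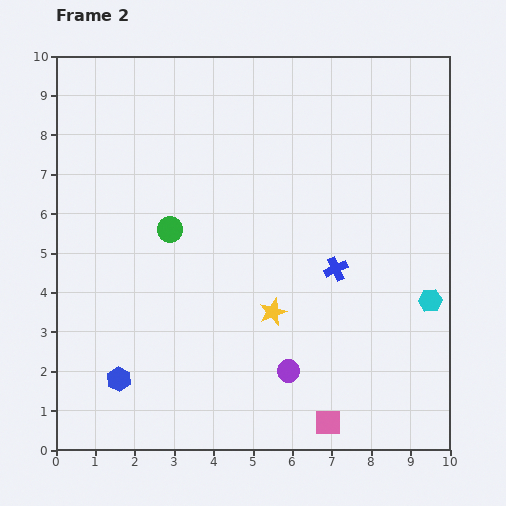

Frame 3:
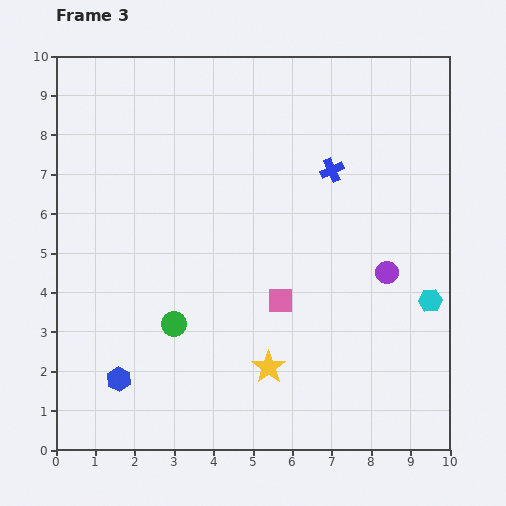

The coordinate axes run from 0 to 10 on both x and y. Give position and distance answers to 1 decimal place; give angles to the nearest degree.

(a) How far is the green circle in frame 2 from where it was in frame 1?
2.5

The green circle moved from (2.8, 8.1) to (2.9, 5.6), a distance of √(0.1² + 2.5²) ≈ 2.5.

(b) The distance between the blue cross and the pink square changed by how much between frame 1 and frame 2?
+1.8

Distance in frame 1: 2.1. Distance in frame 2: 3.9.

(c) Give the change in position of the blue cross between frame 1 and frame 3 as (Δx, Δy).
(-0.2, 5.1)

The blue cross was at (7.2, 2.0) in frame 1 and (7.0, 7.1) in frame 3.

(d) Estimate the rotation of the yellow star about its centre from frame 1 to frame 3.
31° counter-clockwise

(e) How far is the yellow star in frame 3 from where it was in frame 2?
1.4

The yellow star moved from (5.5, 3.5) to (5.4, 2.1), a distance of √(0.1² + 1.4²) ≈ 1.4.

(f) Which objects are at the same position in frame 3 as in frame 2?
the blue hexagon, the cyan hexagon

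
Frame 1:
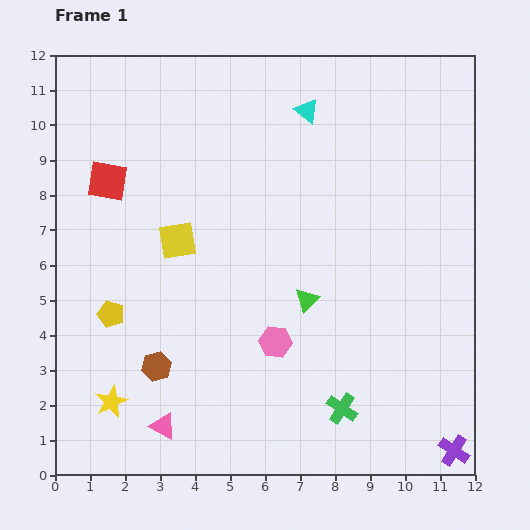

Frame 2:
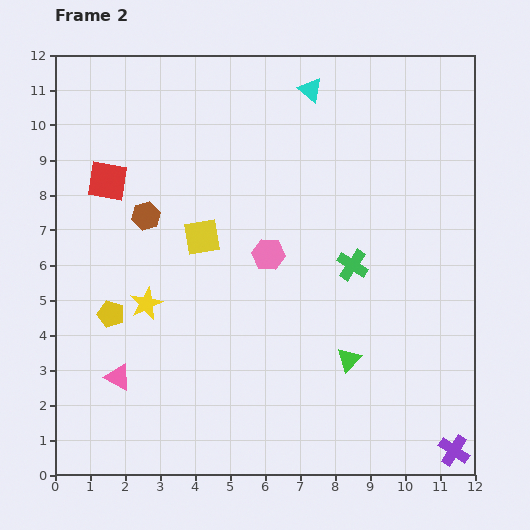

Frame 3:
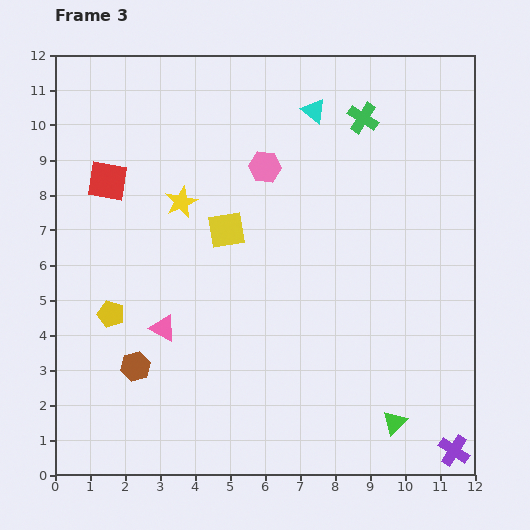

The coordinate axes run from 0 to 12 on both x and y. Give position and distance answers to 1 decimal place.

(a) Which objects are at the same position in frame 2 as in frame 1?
the red square, the yellow pentagon, the purple cross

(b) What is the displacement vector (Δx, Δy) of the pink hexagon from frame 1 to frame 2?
(-0.2, 2.5)

The pink hexagon was at (6.3, 3.8) in frame 1 and (6.1, 6.3) in frame 2.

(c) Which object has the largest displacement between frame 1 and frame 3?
the green cross

(moved 8.3; next 6.0)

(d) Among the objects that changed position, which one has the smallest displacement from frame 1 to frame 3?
the cyan triangle

(moved 0.2)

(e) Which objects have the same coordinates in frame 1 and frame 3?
the red square, the yellow pentagon, the purple cross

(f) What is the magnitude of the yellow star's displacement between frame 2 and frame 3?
3.1

The yellow star moved from (2.6, 4.9) to (3.6, 7.8), a distance of √(1.0² + 2.9²) ≈ 3.1.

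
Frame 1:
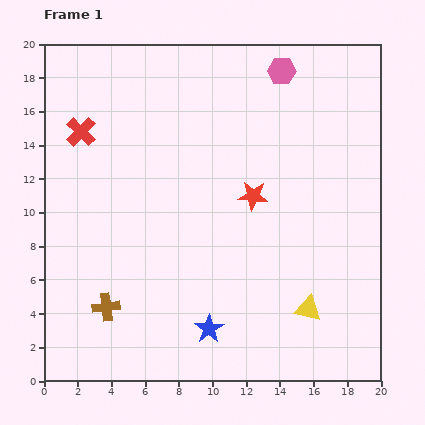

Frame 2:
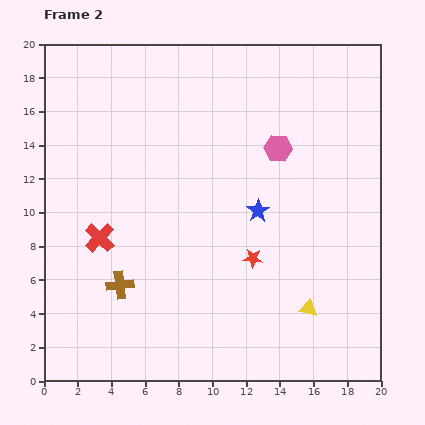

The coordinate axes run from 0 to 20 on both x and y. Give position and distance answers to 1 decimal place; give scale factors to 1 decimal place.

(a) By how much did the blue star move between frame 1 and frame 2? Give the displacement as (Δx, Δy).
(2.9, 7.0)

The blue star was at (9.8, 3.1) in frame 1 and (12.7, 10.1) in frame 2.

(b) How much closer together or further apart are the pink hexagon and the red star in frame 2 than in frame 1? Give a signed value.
-0.9

Distance in frame 1: 7.6. Distance in frame 2: 6.7.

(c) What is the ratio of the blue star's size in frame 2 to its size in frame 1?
0.8×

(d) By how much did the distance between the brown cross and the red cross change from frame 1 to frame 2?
-7.5

Distance in frame 1: 10.5. Distance in frame 2: 3.0.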